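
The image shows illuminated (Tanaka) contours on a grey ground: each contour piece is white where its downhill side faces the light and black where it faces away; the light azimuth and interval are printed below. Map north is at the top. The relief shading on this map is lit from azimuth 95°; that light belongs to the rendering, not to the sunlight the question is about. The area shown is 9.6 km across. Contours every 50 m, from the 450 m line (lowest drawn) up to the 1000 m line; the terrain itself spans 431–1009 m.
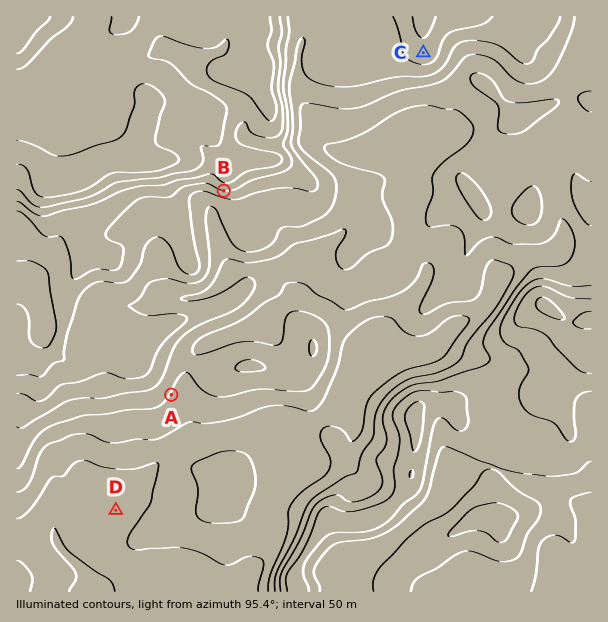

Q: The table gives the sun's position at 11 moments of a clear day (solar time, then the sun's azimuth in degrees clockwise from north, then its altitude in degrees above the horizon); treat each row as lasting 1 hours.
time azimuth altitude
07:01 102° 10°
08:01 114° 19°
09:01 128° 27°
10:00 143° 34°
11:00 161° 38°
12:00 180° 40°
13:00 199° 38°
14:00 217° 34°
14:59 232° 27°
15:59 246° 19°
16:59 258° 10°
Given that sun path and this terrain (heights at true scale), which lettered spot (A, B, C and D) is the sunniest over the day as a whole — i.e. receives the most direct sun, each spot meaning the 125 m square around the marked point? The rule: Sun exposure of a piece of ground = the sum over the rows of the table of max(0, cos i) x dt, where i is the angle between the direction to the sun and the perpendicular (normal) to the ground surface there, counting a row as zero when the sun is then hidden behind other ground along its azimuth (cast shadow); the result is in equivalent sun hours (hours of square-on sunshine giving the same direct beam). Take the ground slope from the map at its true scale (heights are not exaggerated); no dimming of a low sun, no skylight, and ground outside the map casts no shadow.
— B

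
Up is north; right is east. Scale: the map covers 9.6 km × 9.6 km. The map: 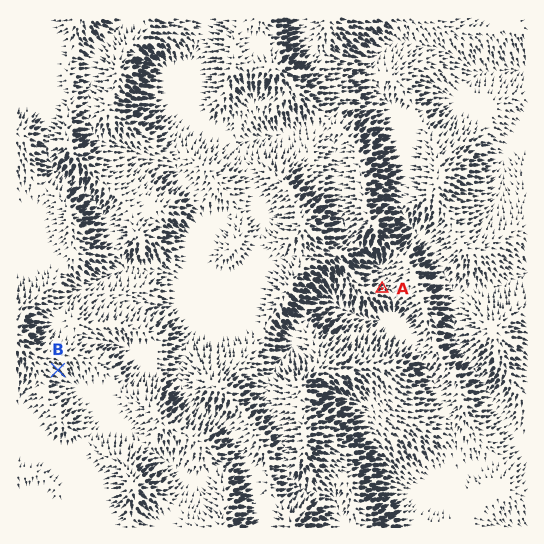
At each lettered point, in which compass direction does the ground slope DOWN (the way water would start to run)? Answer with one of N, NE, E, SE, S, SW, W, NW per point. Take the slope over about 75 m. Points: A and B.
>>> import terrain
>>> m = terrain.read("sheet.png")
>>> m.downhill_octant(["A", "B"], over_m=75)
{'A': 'E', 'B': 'SE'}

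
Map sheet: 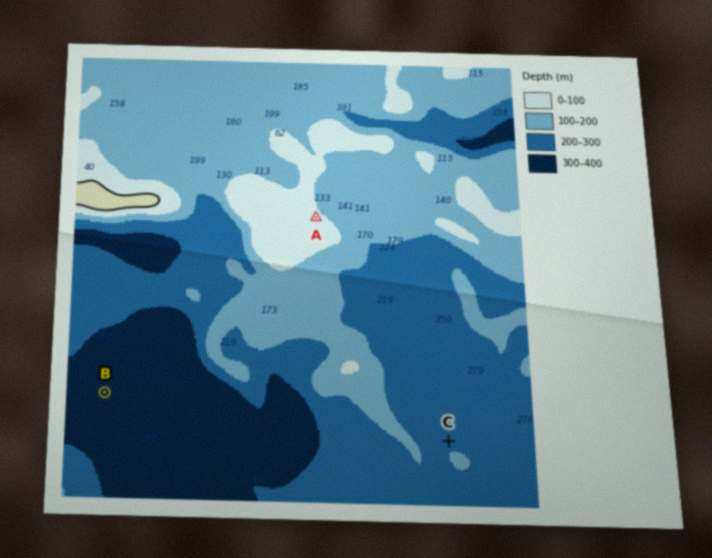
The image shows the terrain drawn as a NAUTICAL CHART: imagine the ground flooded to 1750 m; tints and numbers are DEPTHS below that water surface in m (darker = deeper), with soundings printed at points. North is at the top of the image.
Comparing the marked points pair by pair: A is above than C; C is above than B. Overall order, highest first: A C B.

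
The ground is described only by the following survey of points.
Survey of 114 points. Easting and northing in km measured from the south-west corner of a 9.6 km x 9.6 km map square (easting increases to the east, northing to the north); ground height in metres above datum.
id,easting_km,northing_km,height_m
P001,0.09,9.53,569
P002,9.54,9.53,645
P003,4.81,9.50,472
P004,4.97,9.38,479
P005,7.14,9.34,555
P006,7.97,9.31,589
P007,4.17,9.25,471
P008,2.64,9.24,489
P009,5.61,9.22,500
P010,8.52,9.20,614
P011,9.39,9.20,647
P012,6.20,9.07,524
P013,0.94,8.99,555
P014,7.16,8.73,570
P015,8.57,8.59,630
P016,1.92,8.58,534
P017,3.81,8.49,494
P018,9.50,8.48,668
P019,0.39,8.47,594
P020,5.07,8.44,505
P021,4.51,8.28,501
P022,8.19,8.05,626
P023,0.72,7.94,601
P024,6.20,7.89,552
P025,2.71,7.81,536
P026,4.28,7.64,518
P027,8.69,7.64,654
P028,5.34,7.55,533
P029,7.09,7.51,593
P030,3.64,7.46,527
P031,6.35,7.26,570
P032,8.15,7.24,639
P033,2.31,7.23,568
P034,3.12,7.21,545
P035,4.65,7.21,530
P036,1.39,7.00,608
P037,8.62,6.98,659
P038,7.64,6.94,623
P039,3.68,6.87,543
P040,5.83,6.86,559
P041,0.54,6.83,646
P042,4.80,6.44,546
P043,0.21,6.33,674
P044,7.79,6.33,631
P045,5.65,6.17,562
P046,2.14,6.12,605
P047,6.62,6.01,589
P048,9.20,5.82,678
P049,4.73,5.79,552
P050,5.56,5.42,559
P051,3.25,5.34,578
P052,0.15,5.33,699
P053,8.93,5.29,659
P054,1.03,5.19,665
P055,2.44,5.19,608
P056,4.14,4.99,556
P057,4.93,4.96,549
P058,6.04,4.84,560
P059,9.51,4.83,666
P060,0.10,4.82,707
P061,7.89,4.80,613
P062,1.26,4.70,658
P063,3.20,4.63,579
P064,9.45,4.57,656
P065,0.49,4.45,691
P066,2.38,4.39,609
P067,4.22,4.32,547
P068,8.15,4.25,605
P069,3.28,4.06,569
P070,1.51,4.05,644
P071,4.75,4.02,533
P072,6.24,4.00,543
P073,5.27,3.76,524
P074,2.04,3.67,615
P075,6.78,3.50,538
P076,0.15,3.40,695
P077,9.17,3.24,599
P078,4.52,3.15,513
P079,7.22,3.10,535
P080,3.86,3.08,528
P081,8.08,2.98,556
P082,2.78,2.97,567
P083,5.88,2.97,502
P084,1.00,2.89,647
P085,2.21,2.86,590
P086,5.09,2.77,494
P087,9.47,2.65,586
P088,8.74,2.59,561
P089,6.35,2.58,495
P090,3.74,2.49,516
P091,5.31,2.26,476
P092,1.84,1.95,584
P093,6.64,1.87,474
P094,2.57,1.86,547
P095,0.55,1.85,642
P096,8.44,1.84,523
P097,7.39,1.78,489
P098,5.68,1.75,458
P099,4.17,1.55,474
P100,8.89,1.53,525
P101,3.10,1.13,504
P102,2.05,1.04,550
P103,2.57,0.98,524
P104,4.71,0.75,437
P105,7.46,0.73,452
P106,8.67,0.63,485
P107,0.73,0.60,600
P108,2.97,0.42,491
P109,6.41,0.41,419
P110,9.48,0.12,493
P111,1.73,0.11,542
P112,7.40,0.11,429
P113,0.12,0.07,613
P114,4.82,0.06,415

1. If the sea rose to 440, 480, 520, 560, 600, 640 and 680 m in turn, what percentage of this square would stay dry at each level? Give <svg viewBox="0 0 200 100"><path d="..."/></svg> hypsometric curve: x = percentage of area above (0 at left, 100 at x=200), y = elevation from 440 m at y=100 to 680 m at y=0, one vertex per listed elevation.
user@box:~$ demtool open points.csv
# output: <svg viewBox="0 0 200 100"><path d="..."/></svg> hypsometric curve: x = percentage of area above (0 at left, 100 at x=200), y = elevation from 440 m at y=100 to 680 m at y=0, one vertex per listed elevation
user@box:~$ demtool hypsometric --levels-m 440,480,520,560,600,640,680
<svg viewBox="0 0 200 100"><path d="M193 100l-16-17-30-16-48-17-40-17-31-16-22-17"/></svg>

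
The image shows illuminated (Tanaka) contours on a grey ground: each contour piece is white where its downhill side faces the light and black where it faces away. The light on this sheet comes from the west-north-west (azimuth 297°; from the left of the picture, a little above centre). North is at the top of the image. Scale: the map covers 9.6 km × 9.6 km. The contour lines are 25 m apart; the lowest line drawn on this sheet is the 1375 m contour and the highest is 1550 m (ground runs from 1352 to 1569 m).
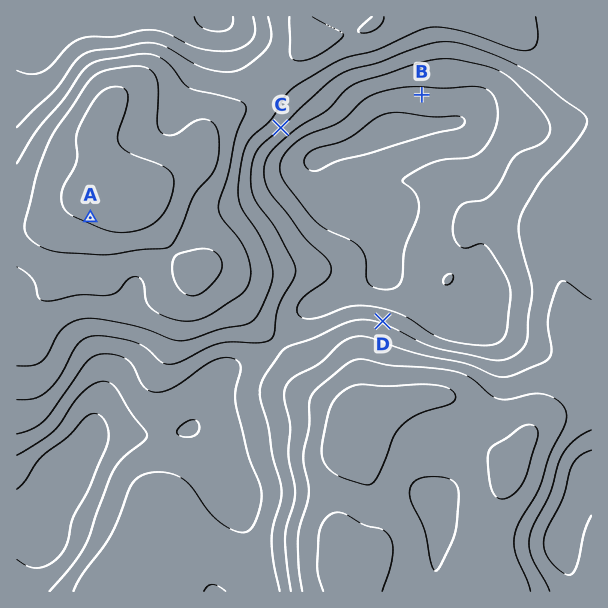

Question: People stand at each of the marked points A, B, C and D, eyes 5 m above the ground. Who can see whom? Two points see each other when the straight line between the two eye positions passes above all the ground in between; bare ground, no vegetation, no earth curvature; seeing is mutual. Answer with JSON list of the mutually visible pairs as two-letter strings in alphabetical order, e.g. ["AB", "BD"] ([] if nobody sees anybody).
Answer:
["BC", "BD", "CD"]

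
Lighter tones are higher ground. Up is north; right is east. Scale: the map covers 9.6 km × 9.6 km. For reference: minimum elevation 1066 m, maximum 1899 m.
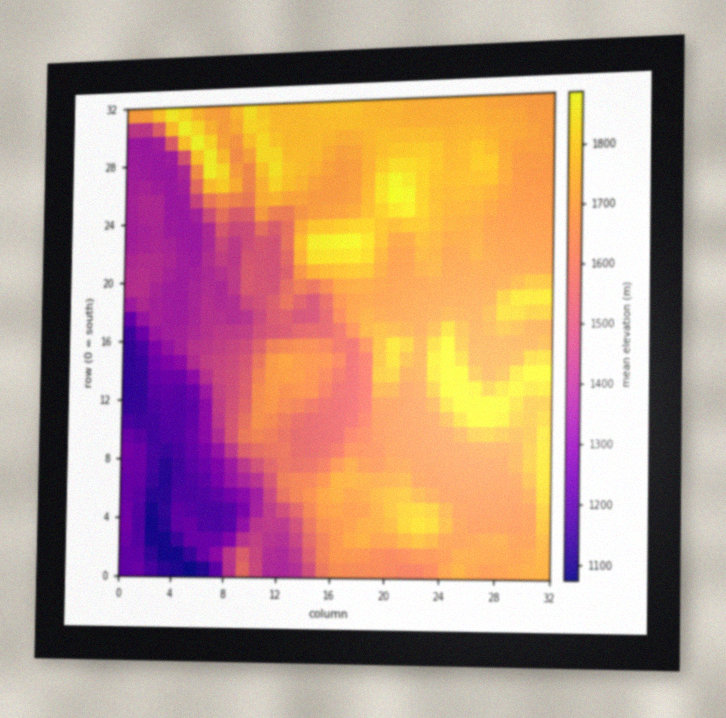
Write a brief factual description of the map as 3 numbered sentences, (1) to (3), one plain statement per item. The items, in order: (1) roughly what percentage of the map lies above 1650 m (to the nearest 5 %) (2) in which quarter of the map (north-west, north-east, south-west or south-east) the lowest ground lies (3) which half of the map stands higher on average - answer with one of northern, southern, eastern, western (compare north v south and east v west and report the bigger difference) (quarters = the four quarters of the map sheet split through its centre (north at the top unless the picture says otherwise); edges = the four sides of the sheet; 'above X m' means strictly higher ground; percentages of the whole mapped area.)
(1) Ground above 1650 m makes up about 60 % of the sheet.
(2) The lowest point lies in the south-west quarter of the map.
(3) On average the eastern half of the map is the higher ground.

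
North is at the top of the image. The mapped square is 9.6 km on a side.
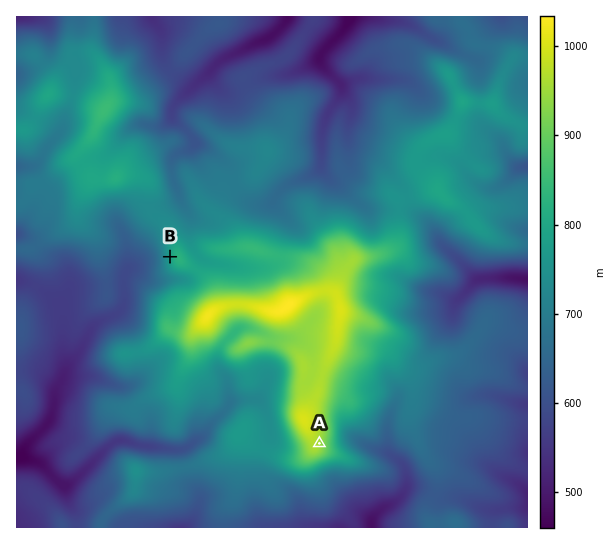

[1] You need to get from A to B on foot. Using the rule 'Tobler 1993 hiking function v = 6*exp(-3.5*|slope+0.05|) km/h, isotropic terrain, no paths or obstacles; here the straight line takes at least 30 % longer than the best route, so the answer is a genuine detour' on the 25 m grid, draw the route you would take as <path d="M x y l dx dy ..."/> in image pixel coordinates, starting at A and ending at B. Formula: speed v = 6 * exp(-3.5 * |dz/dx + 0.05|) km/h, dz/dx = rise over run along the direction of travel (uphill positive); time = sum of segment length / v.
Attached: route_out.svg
<path d="M319 443l0-29-9-19 0-5-17-35-10-9-4-8-32-32-1-3-4-4-35-17-9-9-5-3-12 0-6-3-2-2-3-6 0-2"/>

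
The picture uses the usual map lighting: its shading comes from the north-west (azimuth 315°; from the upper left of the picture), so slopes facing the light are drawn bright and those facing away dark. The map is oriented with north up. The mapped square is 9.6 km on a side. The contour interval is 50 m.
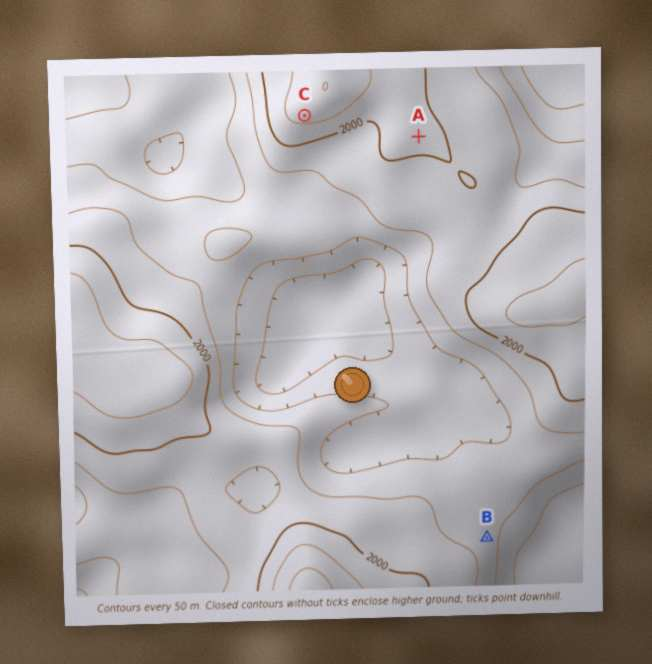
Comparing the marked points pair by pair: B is below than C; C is above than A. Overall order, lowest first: B A C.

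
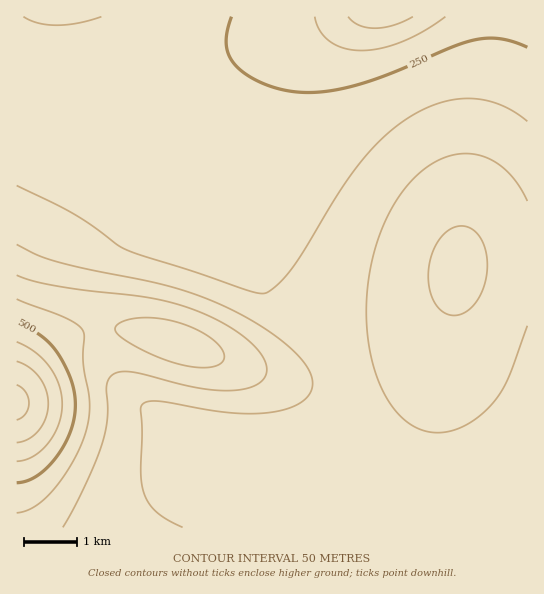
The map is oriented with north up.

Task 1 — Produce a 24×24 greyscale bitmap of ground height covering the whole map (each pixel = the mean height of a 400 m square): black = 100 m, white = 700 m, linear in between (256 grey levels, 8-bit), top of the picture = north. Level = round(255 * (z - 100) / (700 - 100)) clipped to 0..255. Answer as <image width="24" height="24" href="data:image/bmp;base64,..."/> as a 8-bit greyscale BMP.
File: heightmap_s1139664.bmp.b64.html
<image width="24" height="24" href="data:image/bmp;base64,Qk12BgAAAAAAADYEAAAoAAAAGAAAABgAAAABAAgAAAAAAEACAAATCwAAEwsAAAABAAAAAAAAAAAAAAEBAQACAgIAAwMDAAQEBAAFBQUABgYGAAcHBwAICAgACQkJAAoKCgALCwsADAwMAA0NDQAODg4ADw8PABAQEAAREREAEhISABMTEwAUFBQAFRUVABYWFgAXFxcAGBgYABkZGQAaGhoAGxsbABwcHAAdHR0AHh4eAB8fHwAgICAAISEhACIiIgAjIyMAJCQkACUlJQAmJiYAJycnACgoKAApKSkAKioqACsrKwAsLCwALS0tAC4uLgAvLy8AMDAwADExMQAyMjIAMzMzADQ0NAA1NTUANjY2ADc3NwA4ODgAOTk5ADo6OgA7OzsAPDw8AD09PQA+Pj4APz8/AEBAQABBQUEAQkJCAENDQwBEREQARUVFAEZGRgBHR0cASEhIAElJSQBKSkoAS0tLAExMTABNTU0ATk5OAE9PTwBQUFAAUVFRAFJSUgBTU1MAVFRUAFVVVQBWVlYAV1dXAFhYWABZWVkAWlpaAFtbWwBcXFwAXV1dAF5eXgBfX18AYGBgAGFhYQBiYmIAY2NjAGRkZABlZWUAZmZmAGdnZwBoaGgAaWlpAGpqagBra2sAbGxsAG1tbQBubm4Ab29vAHBwcABxcXEAcnJyAHNzcwB0dHQAdXV1AHZ2dgB3d3cAeHh4AHl5eQB6enoAe3t7AHx8fAB9fX0Afn5+AH9/fwCAgIAAgYGBAIKCggCDg4MAhISEAIWFhQCGhoYAh4eHAIiIiACJiYkAioqKAIuLiwCMjIwAjY2NAI6OjgCPj48AkJCQAJGRkQCSkpIAk5OTAJSUlACVlZUAlpaWAJeXlwCYmJgAmZmZAJqamgCbm5sAnJycAJ2dnQCenp4An5+fAKCgoAChoaEAoqKiAKOjowCkpKQApaWlAKampgCnp6cAqKioAKmpqQCqqqoAq6urAKysrACtra0Arq6uAK+vrwCwsLAAsbGxALKysgCzs7MAtLS0ALW1tQC2trYAt7e3ALi4uAC5ubkAurq6ALu7uwC8vLwAvb29AL6+vgC/v78AwMDAAMHBwQDCwsIAw8PDAMTExADFxcUAxsbGAMfHxwDIyMgAycnJAMrKygDLy8sAzMzMAM3NzQDOzs4Az8/PANDQ0ADR0dEA0tLSANPT0wDU1NQA1dXVANbW1gDX19cA2NjYANnZ2QDa2toA29vbANzc3ADd3d0A3t7eAN/f3wDg4OAA4eHhAOLi4gDj4+MA5OTkAOXl5QDm5uYA5+fnAOjo6ADp6ekA6urqAOvr6wDs7OwA7e3tAO7u7gDv7+8A8PDwAPHx8QDy8vIA8/PzAPT09AD19fUA9vb2APf39wD4+PgA+fn5APr6+gD7+/sA/Pz8AP39/QD+/v4A////AJGKf3ZwbWtqaWhoZ2dmZmZmZmZmZWRjYp6Vh3pxbGloZ2ZmZWVlZWVlZmZmZWRjYa+jkX9zbGhmZWRkY2NjZGRlZmZmZmVjYcW2nod2bWhlZGNiYmJiY2RlZ2hoaGZkYdvIq496bmdkYmJiYmJiYmRmaGlqamlmYunTs5N8bmhnaWttbGpnZGRnaWxtbWxpY+bRsZF8c3R5foB/e3RsZ2VobG9xcW9sZdbCpo+EhImQk5KMgnZsZWVpbnJ1dXRvZ7+unZKQk5mdnJSJe25kYWRqcHV5enhza6mfl5OUl5mXkIR3amBdX2Rrcnh8fnx3b5aQjIqJiYZ/dmthWlhaXmRrcnp/gX96coN+end0cGtkXVdUVFVYXGNqcnqAg4F8dHJsaGNfWldUUlFRUlNWW2FpcXqAg4J9dWVhXFhVU1FQUE9PUFFUWF5mb3d+gYB8dF1aV1RSUE9OTk1NTk9SVltja3R6fn15cVdUUlFPTk1NTExLTE1PU1hfZ291eHh0bVJRT05NTEtLSkpJSUpMT1RaYWhucnJuaE9OTUxLSklJSEhHR0hJTFBVXGJnampnYk1MS0pJSUhHRkZFRUVGSUxQVVtfYmJgW01MS0lIR0ZFRURDQ0NDRUdLT1NXWlpYVE1MS0pIR0ZEQ0JBQUA/P0FESExPUlJRTk5OTUtJSEZEQkFAPj06ODc5PUJGSUpJR1FRUE5MSkdFQ0A/PTo1LyopLDM7QENDQVRVVFNRTktHREE+PDcxJxwVFh8rNTo8PA=="/>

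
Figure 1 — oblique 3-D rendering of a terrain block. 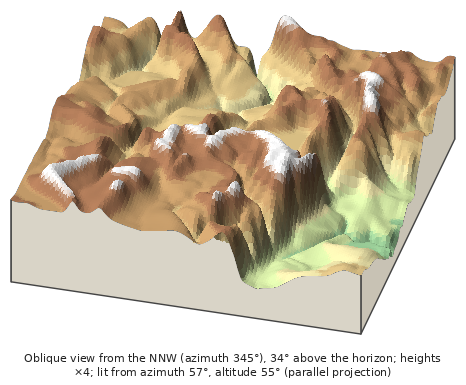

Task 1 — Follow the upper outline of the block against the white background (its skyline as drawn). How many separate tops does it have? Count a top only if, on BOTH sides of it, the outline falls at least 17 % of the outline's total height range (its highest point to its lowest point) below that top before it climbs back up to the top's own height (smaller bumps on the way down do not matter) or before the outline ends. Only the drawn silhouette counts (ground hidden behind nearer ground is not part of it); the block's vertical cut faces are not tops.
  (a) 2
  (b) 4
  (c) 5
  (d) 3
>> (a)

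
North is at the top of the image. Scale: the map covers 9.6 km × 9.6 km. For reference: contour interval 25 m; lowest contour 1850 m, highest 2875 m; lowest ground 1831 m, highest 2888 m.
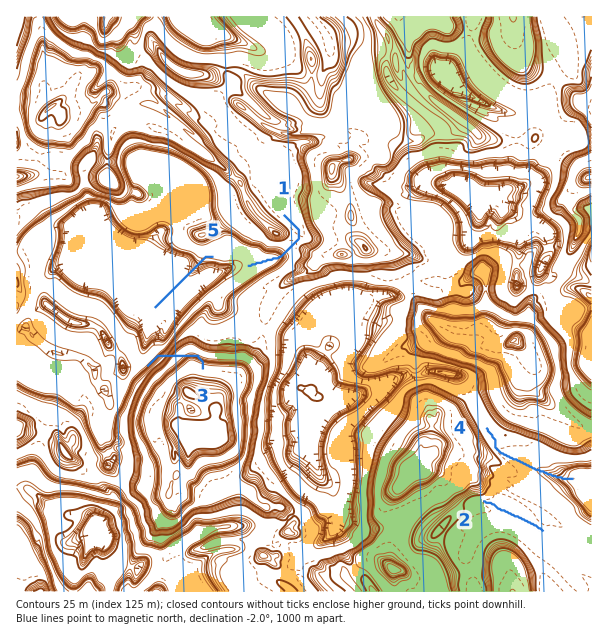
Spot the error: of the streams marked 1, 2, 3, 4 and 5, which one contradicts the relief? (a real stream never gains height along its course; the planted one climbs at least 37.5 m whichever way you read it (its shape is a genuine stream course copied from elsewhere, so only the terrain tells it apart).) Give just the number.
3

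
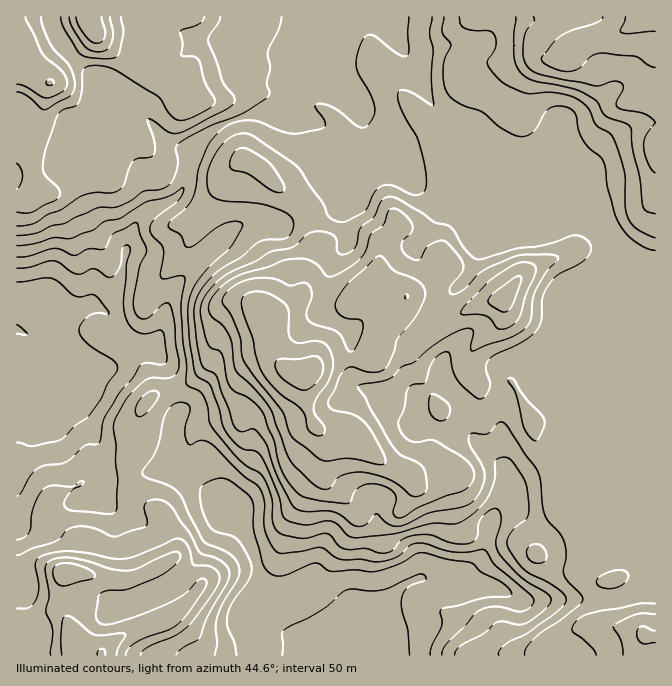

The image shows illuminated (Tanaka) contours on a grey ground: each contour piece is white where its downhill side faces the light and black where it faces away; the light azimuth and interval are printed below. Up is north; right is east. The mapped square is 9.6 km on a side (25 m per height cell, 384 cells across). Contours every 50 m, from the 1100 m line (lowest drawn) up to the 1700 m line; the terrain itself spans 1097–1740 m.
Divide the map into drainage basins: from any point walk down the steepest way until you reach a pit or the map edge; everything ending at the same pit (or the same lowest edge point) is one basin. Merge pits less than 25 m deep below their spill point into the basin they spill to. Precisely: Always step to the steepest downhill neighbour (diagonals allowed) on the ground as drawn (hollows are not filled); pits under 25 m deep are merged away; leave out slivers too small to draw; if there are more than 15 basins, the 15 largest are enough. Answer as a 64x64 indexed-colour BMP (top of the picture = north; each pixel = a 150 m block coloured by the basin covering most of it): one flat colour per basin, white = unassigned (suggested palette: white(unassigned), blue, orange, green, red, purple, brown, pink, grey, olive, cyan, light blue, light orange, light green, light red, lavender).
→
<image width="64" height="64" href="data:image/bmp;base64,Qk12CAAAAAAAAHYAAAAoAAAAQAAAAEAAAAABAAQAAAAAAAAIAAATCwAAEwsAABAAAAAAAAAA////ALR3HwAOf/8ALKAsACgn1gC9Z5QAS1aMAMJ34wB/f38AIr28AM++FwDox64AeLv/AIrfmACWmP8A1bDFABERERESIiIiIiIiIiIiIiIiIiIiIiIiIiIiIREREREREREREREiIiIiIiIiIiIiIiIiIiIiIiIiIiIiEREREREREREREREiIiIiIiIiIiIiIiIiIiIiIiIiIiIiEREREREREREREREiIiIiIiIiIiIiIiIiIiIiIiIiIiIiIiEREREREREREREiIiIiIiIiIiIiIiIiIiIiIiIiIiIiIRERERERERERERIiIiIiIiIiIiIiIiIiIiIiIiIiIiIRERERERERERERESIiIiIiIiIiIiIiIiIiIiIiIiIiIhERERERERERERERIiIiIiIiIiIiIiIiIiIiIiIiIiISERERERERERERERIiIiIiIiIiIiIiIiIiIiIiIiIiERERERERERERERERIiIiIiIiIiIiIiIiIiIiIiIiIhEREREREREREREREREiIiIiIiIiIiIiIiIiIiIiIiIRERERERERERERERERESIiIiIiIiIiIiIiIiIiIiIiERERERERERERERERERERIiIiIiIiIiIiIiIiIiIhERERERERERERERERERERERIiIiIiIiIiIiIiIiIiIhERERERERERERERERERERERIiIiIiIiIiIiIiIiIiIiERERERERERERERERERERERIiIiIiIiIiIiIiIiIiIiIRERERERERERERERERERERIiIiIiIiIiIiIiIiIiIiIhERERERERERERERERERERIiIiIiIiIiIiIiIiIiIhEREREREREREREREREREREREiIiIiIiIiIiIiIiIiIRERERERERERERERERERERERESIiIiIiIiIiIiIiIiIREREREREREREREREREREREREREiIiIiIiIiIiIiIiERERERERERERERERERERERERERESIiIiIiIiIiIiIiERERERERERERERERERERERERERERIiIiIiIiIiIiIREREREREREREREREREREREREREREREiIiIiIiIiIiIRERERERERERERERERERERERERERERERIiIiIiIiIiIREREREREREREREREREREREREREREREREiIiIiIiIiIhEREREREREREREREREREREREREREREREREiIiIiIiIiERERERERERERERERERERERERERERERERERESIiIiIiIREREREREREREREREREREREREREREREREREREiIiIiIRERERERERERERERERERERERERERERERERERESIiIiEREREREREREREREREREREREREREREREREREREREiIiIRERERERERERERERERERERERERERERERERERERESIiIhEREREREREREREREREREREREREREREREREREREREiIhEREREREREREREREREREREREREREREREREREREREREiERERERERERERERERERERERERERERERERERERERERERERERERERERERERERERERERERERERERERERERERERERERERERERERERERERERERERERERERERERERERERERERERERERERERERERERERERERERERERERERERERERERERERERERERERERERERERERERERERERERERERERERERERERERERERERERERERERERERERERERERERERERERERERERERERERERERERERERERERERERERERERERERERERERERERERERERERERERERERERERERERERERERERERERERERERERERERERERERERERERERERERERERERERERERERERERERERERERERERERERERERERERERERERERERERERERERERERERERERERERERERERERERERERERERERERERERERERERERERERERERERERERERERERERERERERERERERERERERERERERERERERERERERERERERERERERERERERERERERERERERERERERERERERERERERERERERERERERERERERERERERERERERERERERERERERERERERERERERERERERERERERERERERERERERERERERERERERERERERERERERERERERERERERERERERERERERERERERERERERERERERERERERERERERERERERERERERERERERERERERERERERERERERERERERERERERERERERERERERERERERERERERERERERERERERERERERERERERERERERERERERERERERERERERERERERERERERERERERERERERERERERERERERERERERERERERERERERERERERERERERERERERERERERERERERERERERERERERERERERERERERERERERERERERERERERERERERERERERERERERERERERERERERERERERERERERERERERERERERERERERERERERERERERERERERERERERERERERERERERERERERERERERERERERERERERERERERERERERERERERERERERERERERERERERERERERERERERERERERERERERERERERERERERERERERERERERERERERERERERERERERERERERERERERERERERERERERERERERERERERERERERERERERERERERERERERERERERERERERERERERERERERERERERERERERERERERER"/>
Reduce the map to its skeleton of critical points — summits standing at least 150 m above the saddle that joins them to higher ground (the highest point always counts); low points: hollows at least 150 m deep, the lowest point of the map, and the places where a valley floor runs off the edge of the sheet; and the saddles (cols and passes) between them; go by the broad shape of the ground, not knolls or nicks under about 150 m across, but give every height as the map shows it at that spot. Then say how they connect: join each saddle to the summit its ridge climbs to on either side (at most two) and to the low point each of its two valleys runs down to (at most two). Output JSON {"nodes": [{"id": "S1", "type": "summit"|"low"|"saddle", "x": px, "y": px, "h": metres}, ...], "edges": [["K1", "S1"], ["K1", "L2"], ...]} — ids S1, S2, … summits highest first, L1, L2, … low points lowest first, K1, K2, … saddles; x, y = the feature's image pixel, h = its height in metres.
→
{"nodes": [
{"id": "S1", "type": "summit", "x": 654, "y": 17, "h": 1740},
{"id": "S2", "type": "summit", "x": 307, "y": 373, "h": 1682},
{"id": "S3", "type": "summit", "x": 88, "y": 18, "h": 1640},
{"id": "S4", "type": "summit", "x": 102, "y": 654, "h": 1504},
{"id": "L1", "type": "low", "x": 17, "y": 330, "h": 1097},
{"id": "K1", "type": "saddle", "x": 609, "y": 237, "h": 1412},
{"id": "K2", "type": "saddle", "x": 230, "y": 120, "h": 1348},
{"id": "K3", "type": "saddle", "x": 127, "y": 475, "h": 1257}],
"edges": [["K1", "S1"], ["K1", "S2"], ["K1", "L1"], ["K2", "S1"], ["K2", "S3"], ["K2", "L1"], ["K3", "S1"], ["K3", "S4"], ["K3", "L1"]]}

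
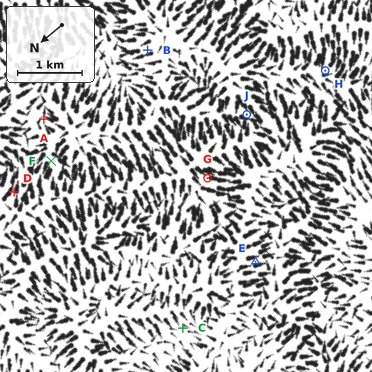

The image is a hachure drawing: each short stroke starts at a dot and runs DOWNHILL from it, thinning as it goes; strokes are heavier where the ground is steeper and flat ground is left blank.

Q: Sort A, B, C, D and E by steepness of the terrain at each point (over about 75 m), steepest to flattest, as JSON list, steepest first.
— ["E", "D", "B", "A", "C"]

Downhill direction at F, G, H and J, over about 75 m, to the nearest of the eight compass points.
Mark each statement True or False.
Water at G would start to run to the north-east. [False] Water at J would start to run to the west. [True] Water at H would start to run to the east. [False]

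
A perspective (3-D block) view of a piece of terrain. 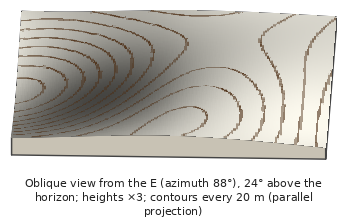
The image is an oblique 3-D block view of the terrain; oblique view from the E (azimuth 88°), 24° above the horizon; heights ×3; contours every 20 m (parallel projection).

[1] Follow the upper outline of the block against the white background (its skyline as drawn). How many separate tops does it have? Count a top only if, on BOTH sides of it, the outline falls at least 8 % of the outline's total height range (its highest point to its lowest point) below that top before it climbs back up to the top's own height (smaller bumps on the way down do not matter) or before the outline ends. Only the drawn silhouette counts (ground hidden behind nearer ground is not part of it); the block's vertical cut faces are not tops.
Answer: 0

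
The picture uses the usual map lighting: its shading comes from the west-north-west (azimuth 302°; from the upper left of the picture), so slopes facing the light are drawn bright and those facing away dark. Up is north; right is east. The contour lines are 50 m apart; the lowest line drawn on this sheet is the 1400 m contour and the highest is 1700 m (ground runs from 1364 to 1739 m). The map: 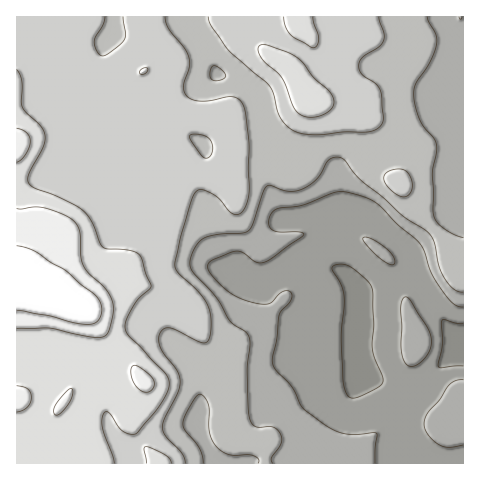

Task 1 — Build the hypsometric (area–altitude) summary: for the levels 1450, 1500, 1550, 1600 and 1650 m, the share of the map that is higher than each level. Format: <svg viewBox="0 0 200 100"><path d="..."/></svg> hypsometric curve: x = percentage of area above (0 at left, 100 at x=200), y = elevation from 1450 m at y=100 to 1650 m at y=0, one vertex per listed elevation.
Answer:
<svg viewBox="0 0 200 100"><path d="M162 100l-30-25-38-25-58-25-25-25"/></svg>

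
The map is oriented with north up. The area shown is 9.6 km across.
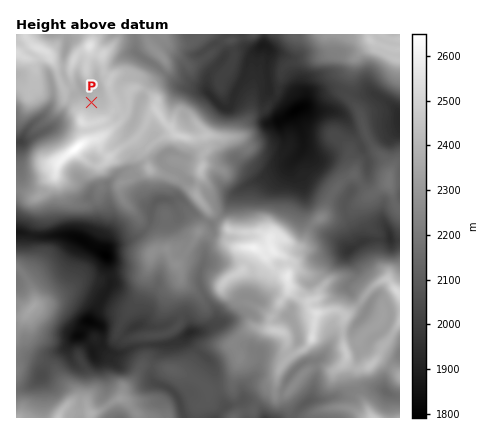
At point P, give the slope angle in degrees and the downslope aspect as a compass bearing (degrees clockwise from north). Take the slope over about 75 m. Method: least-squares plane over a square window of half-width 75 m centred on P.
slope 9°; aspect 347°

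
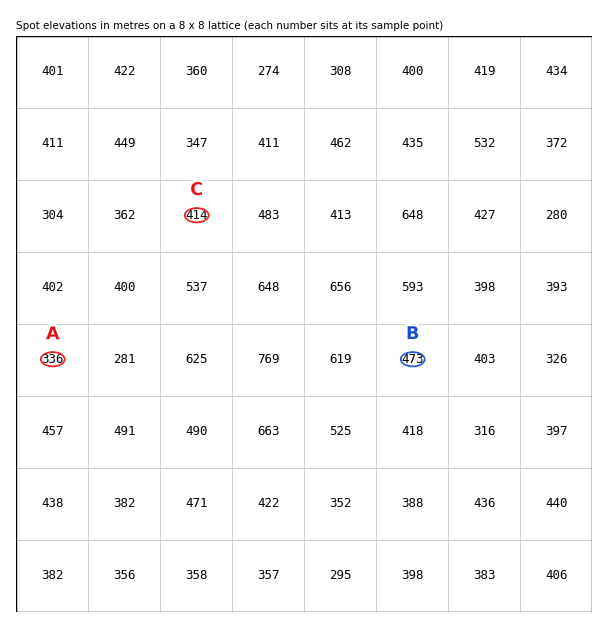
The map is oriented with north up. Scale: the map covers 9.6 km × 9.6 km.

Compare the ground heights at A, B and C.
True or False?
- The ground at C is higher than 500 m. False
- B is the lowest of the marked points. False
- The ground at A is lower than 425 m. True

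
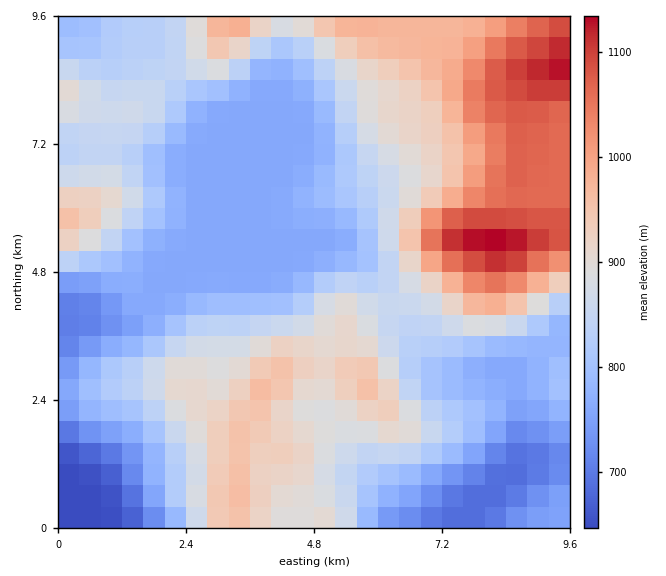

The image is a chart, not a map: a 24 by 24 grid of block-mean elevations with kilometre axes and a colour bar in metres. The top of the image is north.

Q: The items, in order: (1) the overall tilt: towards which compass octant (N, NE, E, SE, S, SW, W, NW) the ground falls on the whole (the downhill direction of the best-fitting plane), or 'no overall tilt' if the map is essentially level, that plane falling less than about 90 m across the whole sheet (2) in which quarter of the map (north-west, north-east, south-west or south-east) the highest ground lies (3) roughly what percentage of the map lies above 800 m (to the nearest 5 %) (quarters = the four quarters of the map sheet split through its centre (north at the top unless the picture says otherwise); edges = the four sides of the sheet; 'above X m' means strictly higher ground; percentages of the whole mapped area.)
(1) On the whole the ground falls towards the south-west.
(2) Look to the north-east quarter for the highest ground.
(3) Roughly 65 % of the ground is higher than 800 m.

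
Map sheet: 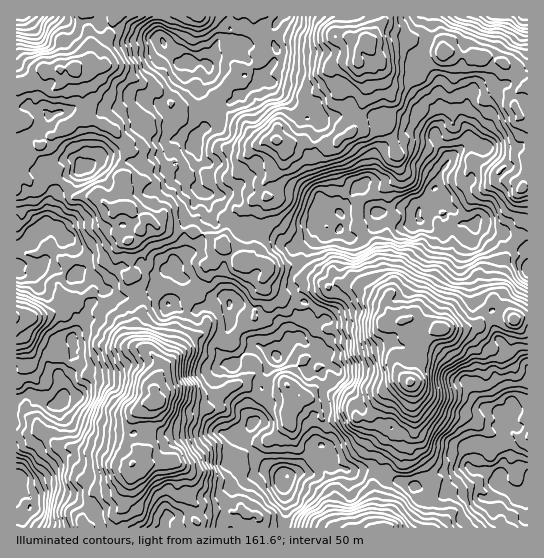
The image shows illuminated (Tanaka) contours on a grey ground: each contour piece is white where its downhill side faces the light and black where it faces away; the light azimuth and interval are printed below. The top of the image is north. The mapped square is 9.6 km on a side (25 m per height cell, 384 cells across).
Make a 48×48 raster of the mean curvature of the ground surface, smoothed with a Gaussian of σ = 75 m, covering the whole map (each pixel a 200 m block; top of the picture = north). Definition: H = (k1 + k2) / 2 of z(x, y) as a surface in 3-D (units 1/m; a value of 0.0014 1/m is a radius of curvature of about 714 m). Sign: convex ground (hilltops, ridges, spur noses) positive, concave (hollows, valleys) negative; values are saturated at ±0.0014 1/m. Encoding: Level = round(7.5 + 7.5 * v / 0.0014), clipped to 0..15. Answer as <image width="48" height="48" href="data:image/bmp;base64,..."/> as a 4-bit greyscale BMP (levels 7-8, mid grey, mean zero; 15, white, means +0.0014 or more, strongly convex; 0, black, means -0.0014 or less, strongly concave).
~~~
<image width="48" height="48" href="data:image/bmp;base64,Qk32BAAAAAAAAHYAAAAoAAAAMAAAADAAAAABAAQAAAAAAIAEAAATCwAAEwsAABAAAAAAAAAAAAAAABEREQAiIiIAMzMzAERERABVVVUAZmZmAHd3dwCIiIgAmZmZAKqqqgC7u7sAzMzMAN3d3QDu7u4A////ANq6kgqEY0mFAIuFMp1iNWVkEGp2jojrnn/lEV6CQn77VohEIW2UY2hVZoq4Q4qlaX3Gaop2dp2VNapjR8/Jhr+XlG3Mhq+lzcrJmlaGRK24Z6yYZ++Ic3yFmM+GlmibuvubQHuEAnu5RHiLhv+Yp2u1v/52ZnXdNfiLhJpSJCUQIX5lm+/ait/ZuCiZjfuuaqhYipZTVEYAVq6UuoeHeaZatkR2mdcamzWCJ1emYzqEp0mJclY63aZoZlUo2pZFlVRkbHeHi2mZvL7LUWVN3LiJRYE77Mt3dZImvqZ2XMioqv2s/XBKeXE2jpN3aXKKjFFLuYV1AjNpeGRM/VB6fVBGrEFmenaduWi/+7c1IRBKqUTNhYZ1nyC2ajJleq676a6X7vpatzEjaJRoaoMBukZySDEzV6hZ6lhHt5q9oxREW7QBnDBKi8tFcwApz8VXdXR8x0mqlkM5/8rFS1OvqfybkSJr/9moaMaoaqqGvIIFrK73Gvlme8qKMtk5d5iDXmS2TZZkMgRAKbdZnPpWnrVnU5VLlZVWWTPNr5NxEAeVZ8cb+IzMqqllmodpVYevl3WrrpmEeYqHcWtlZYzGV5hxKKlgA1KaM2AWZ4qnh613tCqzJ5hmr5lyAxSCB6KGAEBIRpmYhW76vHvJh3WbvMnGR1JqWNioJHjaNXiJunrnV537RWXLQ4h1KLRIZJcEZ6vFWHbqR5RWWX3IQoyXAGRXEIhamKdAWfyVj6mpEpictHl0gV2GRFNKYFh3nYamf+jZSbZnmGz7YTsiYBmYcGZVV2mkbYJ3f3OGN4h3qovauGdSVG2Zk12kRlipbMd1WspD3ppzBLiKqjGJV/172r/oeHSLmOx3eXy3/VdUQlNIJlKtd6Z8q9qKjOuKmJuZmCv82nd61kFradmbqnatddRMdt/Wic7GhWnLergkRURIl5ZGhmaeeOVf052Fin/UeoWJU2I0J7dGuopmQiFs+oZKid6ZyTfJRmU7UxB6ish6z9yodFZ9+IqlNmbexlNpEHZWWraDNzXJmHNrdYmau4/+pQG/Q5oUQTqmT/2ROlqmh5hJp1RmaHe9oye9xHkixzbHnc3nmXmErbxEy2N2Q1aKQCqJ+we3hWYmqqzYJEmX+hNiN0RoYRitkTVnzX77aMdkWKqBN4u4+0qkMANVdAJXh2bNR/zaWFiWE2UQvEd2jc6Dhge3y0I1JKfPNNZ4REbNlkZmpkiUh3pTyAe965l9pLdraJepItrL21m5iJ1DmEnbpld2xGtJpIuJeJWlCHqDaHiHu6dFmlXdmuw3pFpWcYqracdmVxR2aId7pUOaaYNHvehpdrtpZZZsd9uZpIc1QUVWVXabiehHnKeHE6RFNbRdl4qnabIDIEUAOMqf29dHaNp4RFAoFtp1RkJgJ1ZommZGmaurqad6dttoqrVkSL6wB0A1SGz3elV5yN/ISMq7dslmUnYAW2TDFlZjmp7CSml1i/+pdZmIepl3IDUienaGM2iDasqIyVukmKk0IGqJaNyXdHqmBHqEi4jIbg=="/>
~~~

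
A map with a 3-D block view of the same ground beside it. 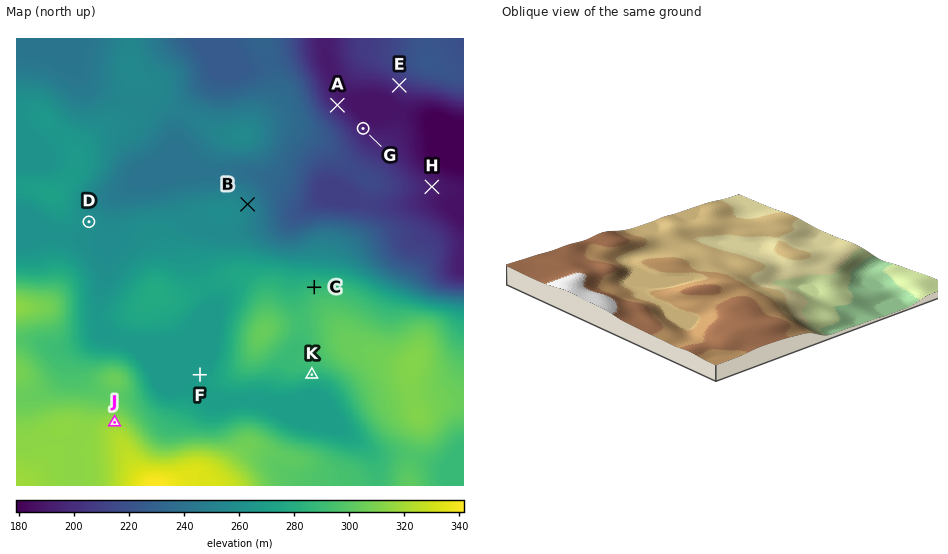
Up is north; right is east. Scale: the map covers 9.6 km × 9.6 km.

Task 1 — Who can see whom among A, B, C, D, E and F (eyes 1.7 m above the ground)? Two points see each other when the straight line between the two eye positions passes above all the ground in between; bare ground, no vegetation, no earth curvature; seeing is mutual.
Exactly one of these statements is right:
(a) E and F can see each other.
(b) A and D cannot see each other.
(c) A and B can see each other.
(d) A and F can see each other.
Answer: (b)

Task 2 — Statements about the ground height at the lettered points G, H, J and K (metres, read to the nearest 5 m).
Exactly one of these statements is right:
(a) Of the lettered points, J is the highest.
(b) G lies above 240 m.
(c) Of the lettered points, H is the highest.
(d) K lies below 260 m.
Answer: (a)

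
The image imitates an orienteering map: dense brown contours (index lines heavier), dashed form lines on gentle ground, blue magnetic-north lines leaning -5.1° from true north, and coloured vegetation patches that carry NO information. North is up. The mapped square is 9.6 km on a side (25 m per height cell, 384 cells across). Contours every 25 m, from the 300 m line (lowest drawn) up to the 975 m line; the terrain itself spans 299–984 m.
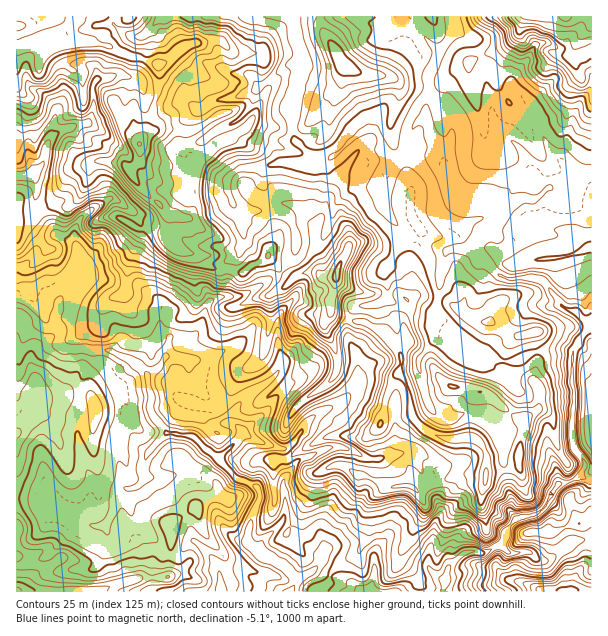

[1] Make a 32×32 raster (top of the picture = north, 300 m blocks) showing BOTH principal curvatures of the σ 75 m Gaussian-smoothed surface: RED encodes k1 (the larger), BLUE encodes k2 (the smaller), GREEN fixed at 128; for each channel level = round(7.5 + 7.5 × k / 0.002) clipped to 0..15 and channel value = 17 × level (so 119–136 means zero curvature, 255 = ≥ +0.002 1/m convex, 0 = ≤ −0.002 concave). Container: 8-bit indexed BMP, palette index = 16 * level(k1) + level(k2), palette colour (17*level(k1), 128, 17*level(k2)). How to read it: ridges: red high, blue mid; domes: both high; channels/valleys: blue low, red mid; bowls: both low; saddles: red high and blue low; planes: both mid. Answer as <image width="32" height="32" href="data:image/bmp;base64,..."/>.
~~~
<image width="32" height="32" href="data:image/bmp;base64,Qk02CAAAAAAAADYEAAAoAAAAIAAAACAAAAABAAgAAAAAAAAEAAATCwAAEwsAAAABAAAAAAAAAIAAABGAAAAigAAAM4AAAESAAABVgAAAZoAAAHeAAACIgAAAmYAAAKqAAAC7gAAAzIAAAN2AAADugAAA/4AAAACAEQARgBEAIoARADOAEQBEgBEAVYARAGaAEQB3gBEAiIARAJmAEQCqgBEAu4ARAMyAEQDdgBEA7oARAP+AEQAAgCIAEYAiACKAIgAzgCIARIAiAFWAIgBmgCIAd4AiAIiAIgCZgCIAqoAiALuAIgDMgCIA3YAiAO6AIgD/gCIAAIAzABGAMwAigDMAM4AzAESAMwBVgDMAZoAzAHeAMwCIgDMAmYAzAKqAMwC7gDMAzIAzAN2AMwDugDMA/4AzAACARAARgEQAIoBEADOARABEgEQAVYBEAGaARAB3gEQAiIBEAJmARACqgEQAu4BEAMyARADdgEQA7oBEAP+ARAAAgFUAEYBVACKAVQAzgFUARIBVAFWAVQBmgFUAd4BVAIiAVQCZgFUAqoBVALuAVQDMgFUA3YBVAO6AVQD/gFUAAIBmABGAZgAigGYAM4BmAESAZgBVgGYAZoBmAHeAZgCIgGYAmYBmAKqAZgC7gGYAzIBmAN2AZgDugGYA/4BmAACAdwARgHcAIoB3ADOAdwBEgHcAVYB3AGaAdwB3gHcAiIB3AJmAdwCqgHcAu4B3AMyAdwDdgHcA7oB3AP+AdwAAgIgAEYCIACKAiAAzgIgARICIAFWAiABmgIgAd4CIAIiAiACZgIgAqoCIALuAiADMgIgA3YCIAO6AiAD/gIgAAICZABGAmQAigJkAM4CZAESAmQBVgJkAZoCZAHeAmQCIgJkAmYCZAKqAmQC7gJkAzICZAN2AmQDugJkA/4CZAACAqgARgKoAIoCqADOAqgBEgKoAVYCqAGaAqgB3gKoAiICqAJmAqgCqgKoAu4CqAMyAqgDdgKoA7oCqAP+AqgAAgLsAEYC7ACKAuwAzgLsARIC7AFWAuwBmgLsAd4C7AIiAuwCZgLsAqoC7ALuAuwDMgLsA3YC7AO6AuwD/gLsAAIDMABGAzAAigMwAM4DMAESAzABVgMwAZoDMAHeAzACIgMwAmYDMAKqAzAC7gMwAzIDMAN2AzADugMwA/4DMAACA3QARgN0AIoDdADOA3QBEgN0AVYDdAGaA3QB3gN0AiIDdAJmA3QCqgN0Au4DdAMyA3QDdgN0A7oDdAP+A3QAAgO4AEYDuACKA7gAzgO4ARIDuAFWA7gBmgO4Ad4DuAIiA7gCZgO4AqoDuALuA7gDMgO4A3YDuAO6A7gD/gO4AAID/ABGA/wAigP8AM4D/AESA/wBVgP8AZoD/AHeA/wCIgP8AmYD/AKqA/wC7gP8AzID/AN2A/wDugP8A/4D/AMi2xdXW1+bD5aO2lKentpLHx5WT05PIk4Wnt9b39fjFlZampYSGlpalt4WlpqWSpZOmp7S12ISUksX4toNQtbW1pqaVdnWGhqaEpNdzgqe3hnSWtJPXlKWDgOCwoLWCk8d0hnZ3h4eFyYXXgpLEo6aGdYanhZXUkoTE9sD4+MWnpXaGh4eGh5aXp7altqDlpZZ0lqWDUveQxffWgLCg1KeWdoeHl4aFh4eXptfngPOktnSWtvjk96Ol59eh+oDltad0l5eXhpaFhoa3s6CjxLL61ffXp6eGp5a25sTokdCAp3S4haeGl4O5yJKQyNfWw5DEopBzhYWEhJTFxcaR9qCnhaeFt3WWpZKQotiBkdOg1sTU6aZ1pff46JSV1aPA1KeXh4W4haeSpbe3lIST1vVwhnWm56X2coOTdKb4tKDVlpiHhriFqIGomIenlbeS99WBdHTWtaKVhpfHpaTYkcOWqJeXp4aogqiHh4emg5WD1feDc8bngMjn16WDt8iAxZWXhpiXl4OUloaGl7jIcpVz5aR0g/aA13NzhYWmtpC2lpZ0g4KClqiEl4aEdMeShIT1cnWl56OEhnZ2poSlg5OWhYWnuZaXloWGhbeElKHHtveBxtjHhHWFl6e26OnHoYaXhoenhqiGhaaT2MaDoNe2+KGUhraFhLenqIaUlJKCh4eGhqe3p3R0ppOAoeX4gJX1k9WjuLiTqJanyMiTpaeWhYV2dZSkhYaVpdbpk6P1xvi1UmSWp3SnhpOQgJKnh6Wnt3R1l6eVuOjYlZTXtnOWtvd0hJeXhaaEpbjHuKeXt6WUcYOVlrbYlpW3g6fHdKaD+uekhZaWloSWhoaGd5fHlaWg9/fWlLa4xoaEhqaFuJPndISGl4eHl4WYiIeHh7elt9RwoYDVt5amdIWWlpeXppWEdoiHh4aGhoWGh4eHppO2x7Zy6LaGlqVzuKaYmJeXhnaGmJiHhYaHh4eGh4ejcci4xtXYl4aXtWSCgoSEdIaniIaXh3aHmIiIdpeGhreQt6eVhNWmZIbGxqe3lZaWhJWXhpaHhoeYiIeXhnaXlpSRg4Ok18emtqSk15aWlJeodIWmhoeHdpeHh5eFhpamtpPFceeXloZ1pde013WEuKd2dpaWdYd2p4aIhnWWpteTYuew2Za1hnaFk5OlhoSXp5d2dbeFhoenhod0hbeTs9iT14CBgqWWhqenlZSVhHamp8fYyISWl5eGdKWVpcaV14SDdKbm19eVhIWmyKZ0dbfYlpaVloWYp5WUgtfHlpaXt9fX1oJ1l+jn2La4poOW6JZkdYeGhYV0g9aikaSWp4eHhoWDx5KTkpKic4SVhLalhIaGhoanhMS01+bXuKY="/>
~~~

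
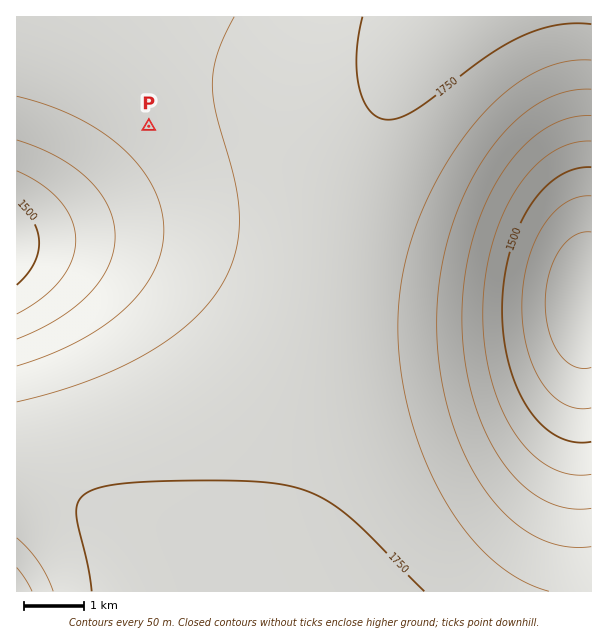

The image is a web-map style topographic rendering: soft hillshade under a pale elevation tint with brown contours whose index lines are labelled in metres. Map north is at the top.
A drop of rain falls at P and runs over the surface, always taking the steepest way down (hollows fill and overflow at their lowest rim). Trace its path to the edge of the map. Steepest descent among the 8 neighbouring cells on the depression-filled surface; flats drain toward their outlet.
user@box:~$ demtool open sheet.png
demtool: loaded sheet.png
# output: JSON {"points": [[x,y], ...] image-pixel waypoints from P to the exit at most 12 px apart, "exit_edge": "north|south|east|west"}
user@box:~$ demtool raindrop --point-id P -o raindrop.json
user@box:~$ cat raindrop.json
{"points": [[149, 126], [137, 138], [125, 150], [113, 162], [101, 174], [89, 186], [77, 198], [65, 210], [53, 222], [41, 225], [29, 228], [17, 231]], "exit_edge": "west"}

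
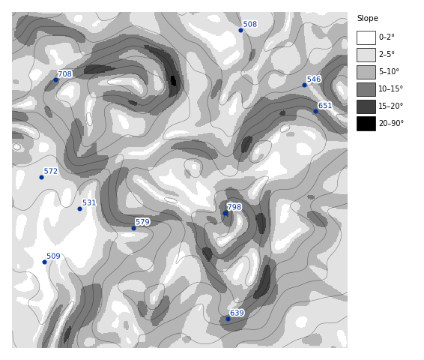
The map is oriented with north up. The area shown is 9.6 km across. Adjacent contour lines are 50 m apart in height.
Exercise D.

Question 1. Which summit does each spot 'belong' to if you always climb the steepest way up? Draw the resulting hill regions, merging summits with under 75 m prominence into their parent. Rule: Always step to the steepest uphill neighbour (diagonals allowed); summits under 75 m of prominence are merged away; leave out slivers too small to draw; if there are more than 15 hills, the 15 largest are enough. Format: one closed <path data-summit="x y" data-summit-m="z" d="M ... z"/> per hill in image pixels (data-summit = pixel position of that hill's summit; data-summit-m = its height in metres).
<path data-summit="240 222" data-summit-m="882" d="M289 12l-107 0 10 15 20 11 10 9 17 25 9 1-7 1-9 6-9 19-1 14-10 13-15 6-26 2-26 19-17 1-11 7-26 30-1 31-3 9-8 10-16 12-3 8-3-6-14-14-3-10 1-12 9-27-3-38-8-15-8-8-10-4-9-1 0 222 336 0 0-228-13-6-18-19-23-34-8-26 3-15z"/><path data-summit="137 84" data-summit-m="874" d="M182 12l-170 0 0 113 19 6 8 8 8 15 3 38-9 27-1 12 3 10 14 14 3 6 3-8 16-12 8-10 3-9 1-31 21-25 13-11 22-3 24-18 26-2 15-6 10-13 1-14 9-19 9-6 7-1-9-1-17-25-10-9-20-11z"/><path data-summit="340 89" data-summit-m="679" d="M347 12l-58 0-3 19 8 30 23 34 18 19 10 6 3-1z"/>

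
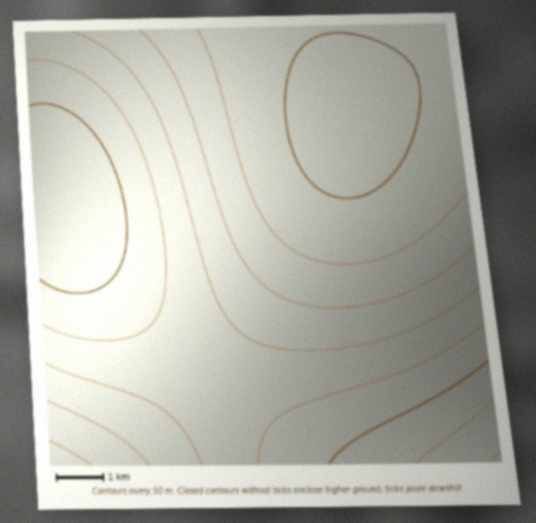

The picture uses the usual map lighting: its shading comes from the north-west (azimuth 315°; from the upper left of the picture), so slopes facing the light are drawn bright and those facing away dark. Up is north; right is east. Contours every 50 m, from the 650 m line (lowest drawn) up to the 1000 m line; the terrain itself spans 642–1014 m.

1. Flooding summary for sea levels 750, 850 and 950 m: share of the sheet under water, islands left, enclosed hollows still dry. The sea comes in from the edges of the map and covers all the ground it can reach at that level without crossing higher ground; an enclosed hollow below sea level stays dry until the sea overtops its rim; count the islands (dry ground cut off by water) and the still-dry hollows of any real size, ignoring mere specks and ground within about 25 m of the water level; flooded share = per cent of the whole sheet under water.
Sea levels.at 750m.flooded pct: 12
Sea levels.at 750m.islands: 0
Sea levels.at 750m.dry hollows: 0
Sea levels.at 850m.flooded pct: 46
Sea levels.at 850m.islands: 0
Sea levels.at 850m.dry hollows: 0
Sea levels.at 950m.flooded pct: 72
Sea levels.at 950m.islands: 0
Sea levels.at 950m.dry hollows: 0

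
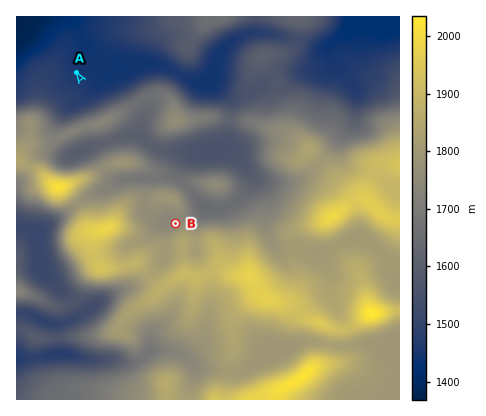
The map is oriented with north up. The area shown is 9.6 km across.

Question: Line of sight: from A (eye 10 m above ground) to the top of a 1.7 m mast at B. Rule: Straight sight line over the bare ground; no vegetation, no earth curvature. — no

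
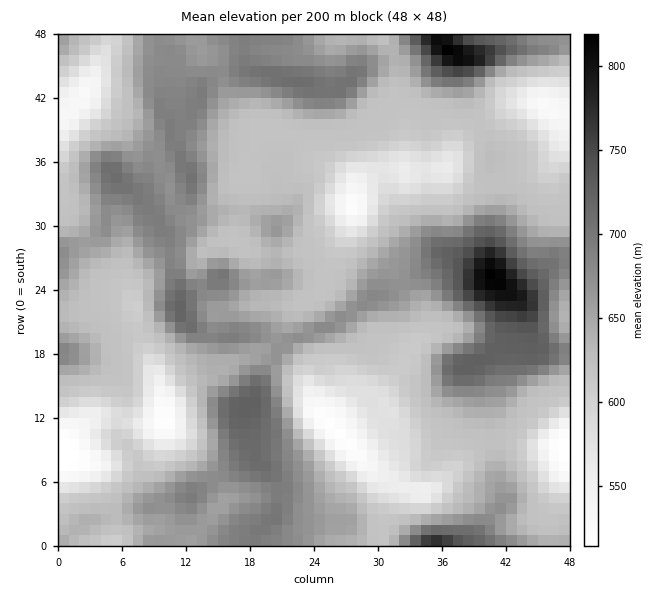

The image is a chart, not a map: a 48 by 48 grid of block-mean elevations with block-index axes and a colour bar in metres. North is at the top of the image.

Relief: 510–820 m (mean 640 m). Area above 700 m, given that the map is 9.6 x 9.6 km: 10.4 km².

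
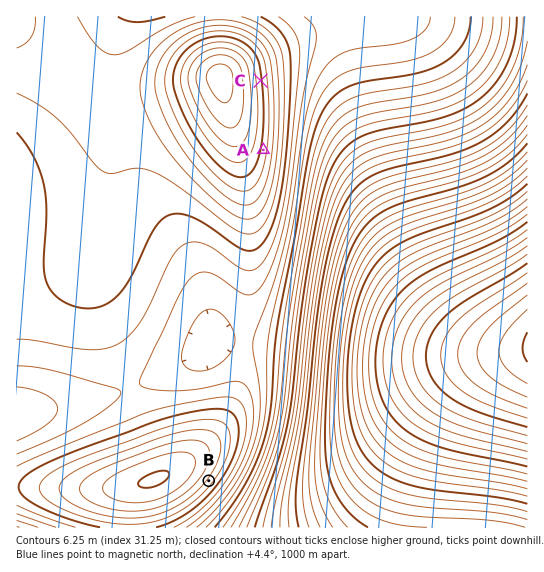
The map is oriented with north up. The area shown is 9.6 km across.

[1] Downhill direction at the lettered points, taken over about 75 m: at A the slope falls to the E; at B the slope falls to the SE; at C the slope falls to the E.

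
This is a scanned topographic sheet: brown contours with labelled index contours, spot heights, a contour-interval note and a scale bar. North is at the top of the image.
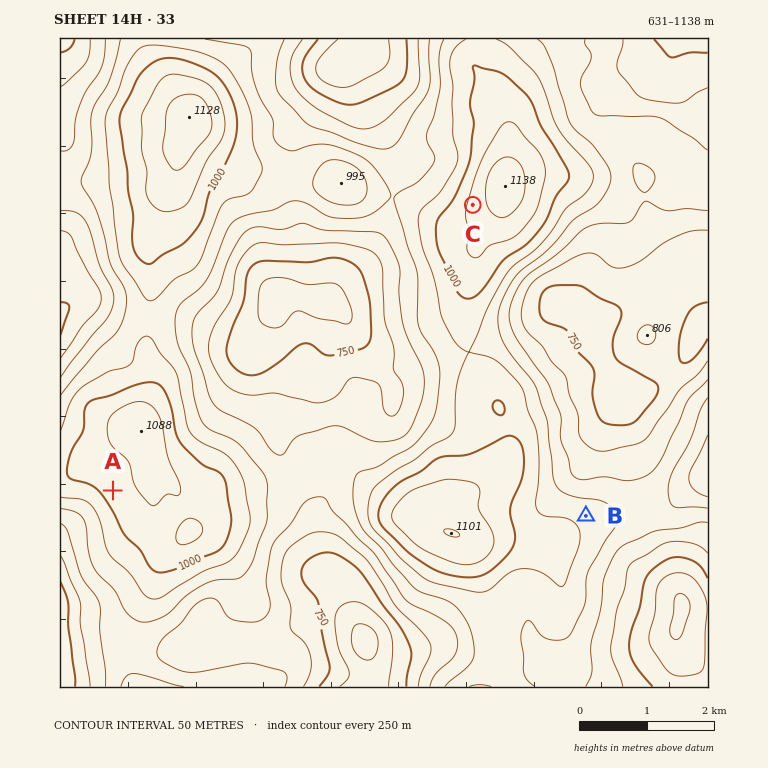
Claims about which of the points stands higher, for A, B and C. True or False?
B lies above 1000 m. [False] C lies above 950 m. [True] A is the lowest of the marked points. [False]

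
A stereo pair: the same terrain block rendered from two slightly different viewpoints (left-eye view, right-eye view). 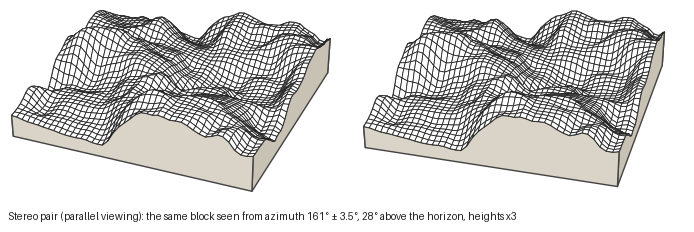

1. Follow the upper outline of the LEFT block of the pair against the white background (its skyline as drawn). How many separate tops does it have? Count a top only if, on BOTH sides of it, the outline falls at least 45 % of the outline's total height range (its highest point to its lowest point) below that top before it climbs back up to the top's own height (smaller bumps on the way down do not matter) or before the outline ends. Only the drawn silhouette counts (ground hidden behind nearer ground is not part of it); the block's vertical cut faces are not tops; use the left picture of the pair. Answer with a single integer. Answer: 0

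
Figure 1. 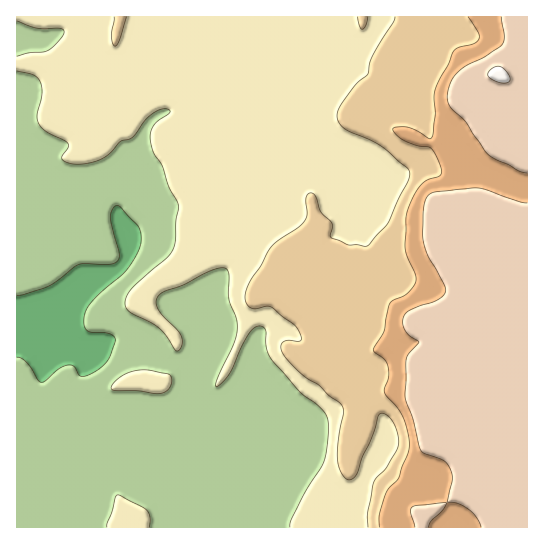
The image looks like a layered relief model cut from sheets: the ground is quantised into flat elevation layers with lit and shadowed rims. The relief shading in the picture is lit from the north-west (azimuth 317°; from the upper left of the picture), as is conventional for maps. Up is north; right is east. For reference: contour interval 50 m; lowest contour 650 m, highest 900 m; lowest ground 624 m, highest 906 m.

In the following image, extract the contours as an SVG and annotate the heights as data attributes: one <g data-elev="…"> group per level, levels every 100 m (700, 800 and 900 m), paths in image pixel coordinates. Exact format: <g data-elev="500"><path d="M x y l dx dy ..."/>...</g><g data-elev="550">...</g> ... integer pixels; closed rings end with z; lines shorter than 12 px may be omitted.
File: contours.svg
<g data-elev="700"><path d="M149 527l1-10-3-7-29-15-3 2-8 30"/><path d="M149 393l10 1 8-4 4-7-1-8-21-5-14 1-14 6-7 5-3 5 2 3 2 1 22 0z"/><path d="M17 71l16 4 7 6 2 12-5 21 1 8 8 9 22 12 0 4-6 11 1 3 7 2 16 1 17-6 8-5 10-12 12-4 12-16 7-7 10-5 8 1 0 1-2 3-14 11-3 6-1 7 4 15 8 12 7 22 9 18-3 40-7 12-38 33-4 8-1 8 6 7 20 10 8 5 8 9 8 13 3 1 4-6 0-8-5-7-18-20-3-7 2-6 6-6 19-6 28-15 11-2 5 2 2 7 0 22 7 19 1 12-4 15-14 29-4 12 2 1 4-3 9-11 13-28 8-14 6-4 5-1 4 4 0 17 5 12 30 34 21 16 6 10 0 16-4 26-21 36-12 22-1 8"/><path d="M17 21l18 7 24 0 5 3-4 8-11 11-6 2-16 1-10 3"/></g><g data-elev="800"><path d="M468 17l10 15 1 6-5 5-15 4-4 3-7 15-10 17-4 12 1 20-4 24-2 0-11-7-9-4-10 0-6 2 3 5 8 7 13 4 12 2 2 1 7 11 4 12-3 5-12 4-6 5-6 9-6 13-3 11-1 31 3 9 7 16 1 8-9 12-14 7-3 2-6 28-10 18 0 2 9 7 4 6 2 12-5 13 1 4 17 22 5 12 2 16-1 10-9 25-11 11-3 7-6 19 0 12"/></g><g data-elev="900"><path d="M498 82l8 1 3-1 1-3-5-9-7-4-6 3-4 5 2 4z"/></g>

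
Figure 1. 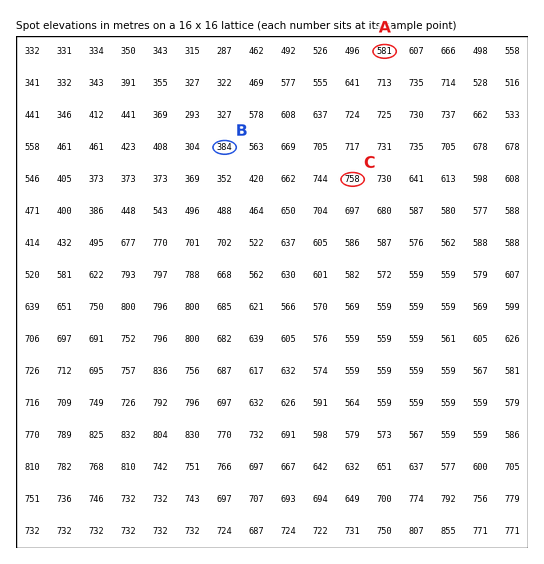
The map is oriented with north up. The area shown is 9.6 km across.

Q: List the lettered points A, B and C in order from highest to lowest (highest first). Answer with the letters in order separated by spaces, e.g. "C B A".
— C A B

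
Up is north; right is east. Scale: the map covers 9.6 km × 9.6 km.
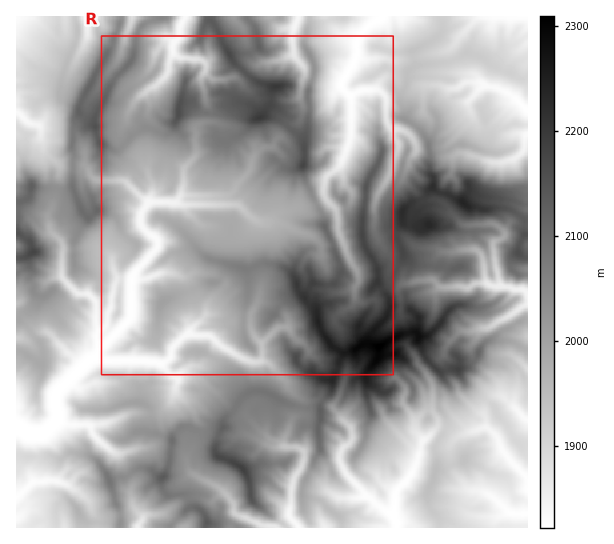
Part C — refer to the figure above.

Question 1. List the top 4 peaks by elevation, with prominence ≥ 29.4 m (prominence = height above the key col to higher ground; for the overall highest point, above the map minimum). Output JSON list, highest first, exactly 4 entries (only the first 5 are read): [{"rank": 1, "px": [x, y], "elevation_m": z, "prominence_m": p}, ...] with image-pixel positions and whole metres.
[{"rank": 1, "px": [379, 347], "elevation_m": 2310, "prominence_m": 488}, {"rank": 2, "px": [463, 203], "elevation_m": 2242, "prominence_m": 91}, {"rank": 3, "px": [429, 225], "elevation_m": 2233, "prominence_m": 47}, {"rank": 4, "px": [275, 87], "elevation_m": 2199, "prominence_m": 171}]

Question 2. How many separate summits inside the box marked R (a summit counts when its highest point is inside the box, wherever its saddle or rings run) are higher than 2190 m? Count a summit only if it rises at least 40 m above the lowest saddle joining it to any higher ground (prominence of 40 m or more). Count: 2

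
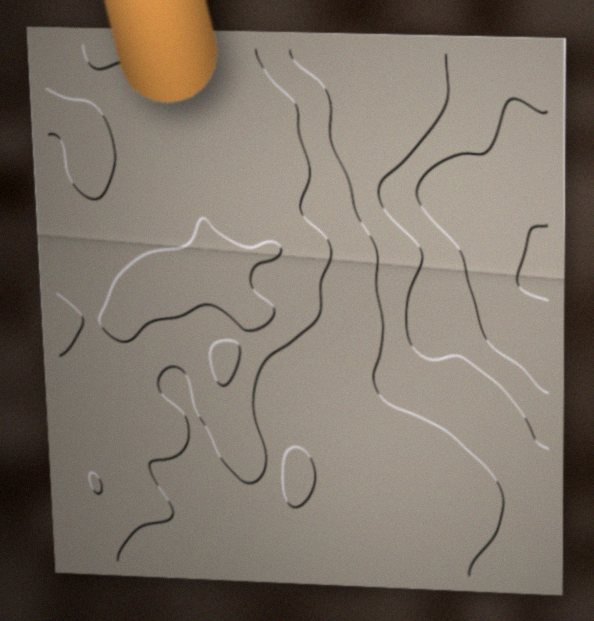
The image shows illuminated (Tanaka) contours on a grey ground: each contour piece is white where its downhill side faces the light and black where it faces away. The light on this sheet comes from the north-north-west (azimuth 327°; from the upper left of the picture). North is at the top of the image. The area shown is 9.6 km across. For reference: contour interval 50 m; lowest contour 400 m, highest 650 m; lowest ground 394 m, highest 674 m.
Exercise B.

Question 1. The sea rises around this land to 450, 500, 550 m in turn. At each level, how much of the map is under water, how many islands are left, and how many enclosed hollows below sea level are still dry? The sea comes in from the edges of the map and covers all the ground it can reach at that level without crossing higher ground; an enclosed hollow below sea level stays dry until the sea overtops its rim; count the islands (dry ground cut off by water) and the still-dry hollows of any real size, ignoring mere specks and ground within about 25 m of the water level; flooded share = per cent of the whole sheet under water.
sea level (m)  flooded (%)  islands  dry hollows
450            8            0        0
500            16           0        0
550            30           0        0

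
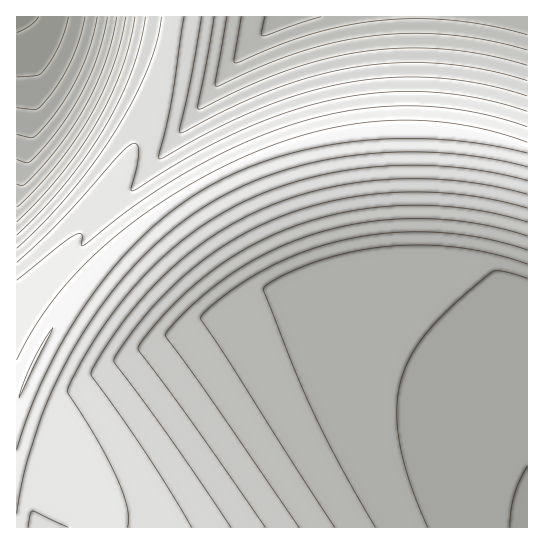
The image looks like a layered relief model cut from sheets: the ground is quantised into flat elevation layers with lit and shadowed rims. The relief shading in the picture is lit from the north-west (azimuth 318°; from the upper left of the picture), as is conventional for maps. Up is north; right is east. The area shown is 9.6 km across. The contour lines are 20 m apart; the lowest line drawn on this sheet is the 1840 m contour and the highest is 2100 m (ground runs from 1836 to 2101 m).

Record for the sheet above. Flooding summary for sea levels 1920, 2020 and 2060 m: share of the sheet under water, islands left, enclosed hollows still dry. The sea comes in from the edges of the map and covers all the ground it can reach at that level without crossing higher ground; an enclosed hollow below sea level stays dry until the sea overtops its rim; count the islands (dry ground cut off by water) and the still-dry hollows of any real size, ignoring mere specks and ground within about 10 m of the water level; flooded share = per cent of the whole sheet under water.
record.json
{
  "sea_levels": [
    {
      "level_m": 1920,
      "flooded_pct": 27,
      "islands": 0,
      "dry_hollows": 0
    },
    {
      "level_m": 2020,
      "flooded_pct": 67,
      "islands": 0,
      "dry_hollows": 0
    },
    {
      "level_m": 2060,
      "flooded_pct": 88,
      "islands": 0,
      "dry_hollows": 0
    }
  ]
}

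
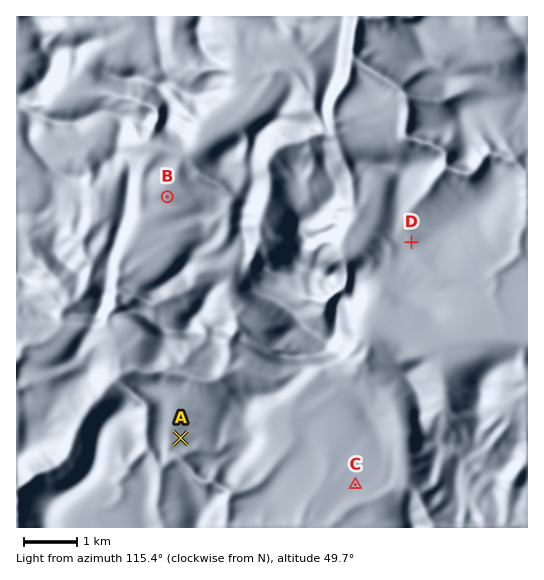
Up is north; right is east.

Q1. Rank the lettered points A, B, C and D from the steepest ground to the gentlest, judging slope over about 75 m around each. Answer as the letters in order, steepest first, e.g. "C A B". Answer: B A D C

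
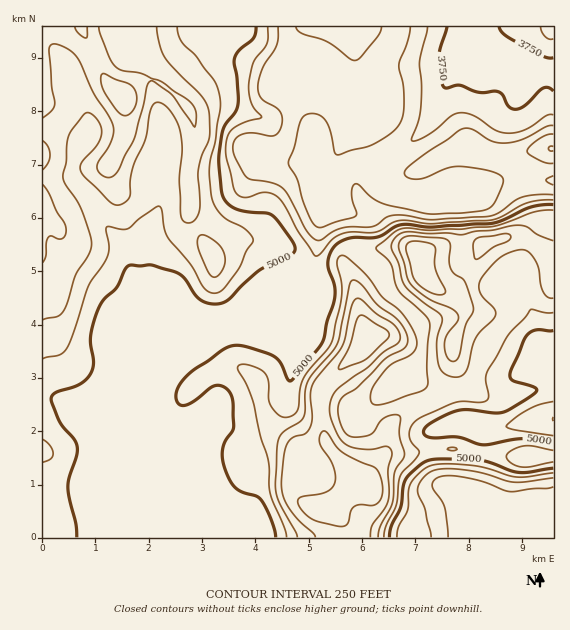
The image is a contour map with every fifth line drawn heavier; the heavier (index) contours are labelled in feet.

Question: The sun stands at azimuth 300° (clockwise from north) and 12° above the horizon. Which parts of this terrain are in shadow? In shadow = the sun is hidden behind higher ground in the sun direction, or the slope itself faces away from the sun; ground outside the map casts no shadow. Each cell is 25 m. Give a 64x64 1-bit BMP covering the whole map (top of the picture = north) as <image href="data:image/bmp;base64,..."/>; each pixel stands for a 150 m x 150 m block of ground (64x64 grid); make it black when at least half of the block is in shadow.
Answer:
<image width="64" height="64" href="data:image/bmp;base64,Qk0+AgAAAAAAAD4AAAAoAAAAQAAAAEAAAAABAAEAAAAAAAACAAATCwAAEwsAAAIAAAAAAAAA////AAAAAAAAAAAAAP//wAAAAAAAf//AAAAAAAB//4AAAAAAAj//gAAAAAAAP/+AAAAAAAA//4cAAAAAAD//3wgAAAAAP///GAAAAAA//x8AAAAAAB/+BwAAAAAADxgAAAAAAAAOAAAAAAAADg+AAAAAAAAOD/gAAAAAAA8H/j8AAAAAH4P+fwAAAAAfwHw/AAAAAB/wAA8AAAAAD/4AAAAAAAAP/wDAAAAAAAf/j+AAAAAAA/+P8AAAAAAA/4/4AAAAAAD/jzwMAAAAAH8PHB4AAAAADgccHwAAAAAMB5wfAAAAAAADAB8AAOAAAAAAHwAD8AAAAAAPAAP4AEAHgA+AA/AAAAfAD4AD8AAAY+APwAPgAADz8AfAAcCAAPHwB4AAAIAA8fAAAAAAAAAgcAAAAABAAAAAAAAAAeAAAAAEAAABwAAAAAAAAAHAAAAAAAAPA4AAAAAAAA/DAAAAAAAAH+AAAAAAADwf/wAA4AAgfB//AAAgAGB+H/8AAAAAYD8f/gAAAAAgPx/+AHAAAAAfD/8APAAAAB+P9wAOAAAAH4/nAAcAAAAfD8YAA4AAAB8P4AADgAAAHgD4AAOAAAAcAPwAAYAAAAAA/AABAAAAAAB+AAAAAAAAAH8AAAAAAAAAf4ABwAAAgAA/gAPgAAGAAD8AA+AAAYAAHgADwAADAAAcAAGAAA=="/>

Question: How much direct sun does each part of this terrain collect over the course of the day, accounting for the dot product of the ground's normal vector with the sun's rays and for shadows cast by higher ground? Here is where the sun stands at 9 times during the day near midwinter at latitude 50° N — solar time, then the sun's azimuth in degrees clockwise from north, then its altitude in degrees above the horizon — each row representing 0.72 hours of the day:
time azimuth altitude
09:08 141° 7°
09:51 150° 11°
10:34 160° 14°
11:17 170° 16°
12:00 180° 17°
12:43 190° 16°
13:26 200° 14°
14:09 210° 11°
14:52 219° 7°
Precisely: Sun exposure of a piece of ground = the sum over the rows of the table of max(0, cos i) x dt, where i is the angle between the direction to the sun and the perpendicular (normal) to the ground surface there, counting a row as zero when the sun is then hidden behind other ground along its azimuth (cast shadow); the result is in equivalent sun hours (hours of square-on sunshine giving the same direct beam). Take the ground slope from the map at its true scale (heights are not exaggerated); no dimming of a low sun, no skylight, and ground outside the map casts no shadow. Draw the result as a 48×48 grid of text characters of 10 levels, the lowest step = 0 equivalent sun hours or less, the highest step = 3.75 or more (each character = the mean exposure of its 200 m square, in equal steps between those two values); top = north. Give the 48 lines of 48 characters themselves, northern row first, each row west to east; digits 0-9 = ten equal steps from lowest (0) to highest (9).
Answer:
445432333333333333343334554444444444444444444445
456632233332223334455445665555444444444445555556
345542222222222334456654555544444444433344455566
334442000111112223346543333344333433332222234456
334443000121111222345333333344333332332222111222
333454100343101223343223334444333333332222211111
333456532466310123321113344444433333322222222111
443456665567631234420012344444333333221001221100
455445666545653346653223333334433333210000000000
445434444444543347877643333333444442101000000000
234332235543445445666653333334444320001110000000
233321246543345543334543333334443200011121000123
443211355533334432122333333333322000001122112356
444445554433334332100012233332111100000000000013
323466653233333333100001223321000000000000000000
221256543233333332100001222222000000000000000000
321235655443343210000000111100000000000000000000
332224666653344310001110011000000000000000000000
333223565554444221011111000000000000000000000022
333322455444553222222111000000000000000000012222
344433345445554222344432100001112210022234677420
344554445445555433456555311112456653343246777641
445555545555665444555555433410223453332346655553
444555544556665566655453334530022365211256543344
444455444444556776654533323430001379731233333346
444444443333456887554333222220000259985320023357
444444433333446776443332221221000026887532222357
555444333333334443333322222222000013433455545667
555443333334333332111222222222111112311455556666
554433333333333210011112211122357533323454455555
554333344443321100000111100014789973344444455444
554433444443311122100111000047888643356544554434
555444444443111345421121000478874333467644443222
555544444432123555543222113687643332355533321012
445544444433345444443322334665422210135553323466
334444444333454333443211344444200012478998667887
223333333333443333343100133222100257888778874212
222233333333333333344200021100012456420012210000
112233443333444433234310122100002221000000000000
222334433333444432123322345100001211122210000000
544444333323333443334433345300013557999997644455
654443333223333344444333334421014689999999999999
544433333223333334554333222333323577666789999999
433333332233333334555443000145443443223455678765
333333333333333333445664201256655432122334444444
333233333333333333334577655545677643233333444444
333333333333333333333467787653577643333333444455
333333333333333333333445566543344433333333334333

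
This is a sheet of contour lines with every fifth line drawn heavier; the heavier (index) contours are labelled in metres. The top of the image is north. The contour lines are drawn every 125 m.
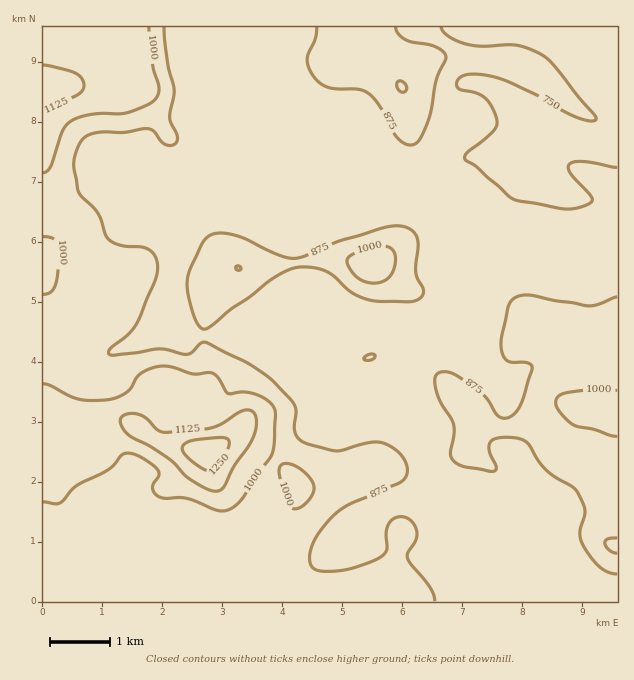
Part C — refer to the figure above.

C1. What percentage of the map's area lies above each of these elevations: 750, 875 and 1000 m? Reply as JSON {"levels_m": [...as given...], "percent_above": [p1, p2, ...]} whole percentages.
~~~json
{"levels_m": [750, 875, 1000], "percent_above": [94, 46, 12]}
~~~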